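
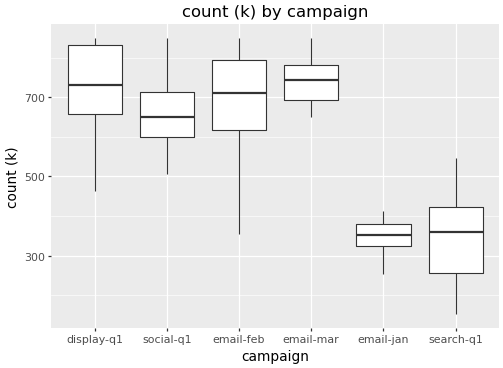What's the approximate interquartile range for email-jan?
Q3 ≈ 400, Q1 ≈ 350; IQR ≈ 50.

≈ 50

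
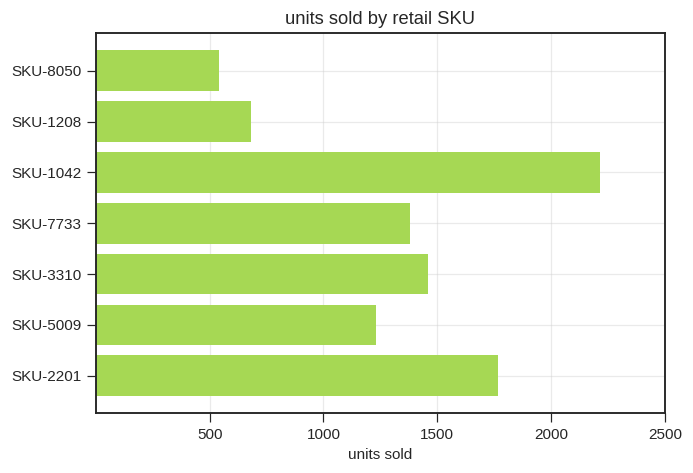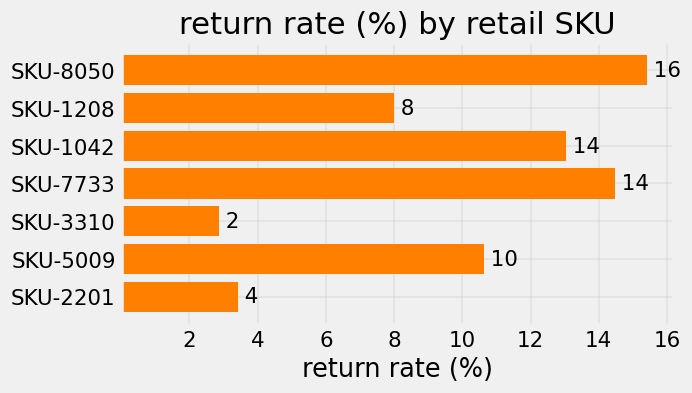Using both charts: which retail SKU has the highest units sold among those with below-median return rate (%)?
SKU-2201

Chart 2 median return rate (%) ≈ 10; below-median retail SKUs: SKU-1208, SKU-3310, SKU-2201. Among those, SKU-2201 has the highest units sold (≈ 2000).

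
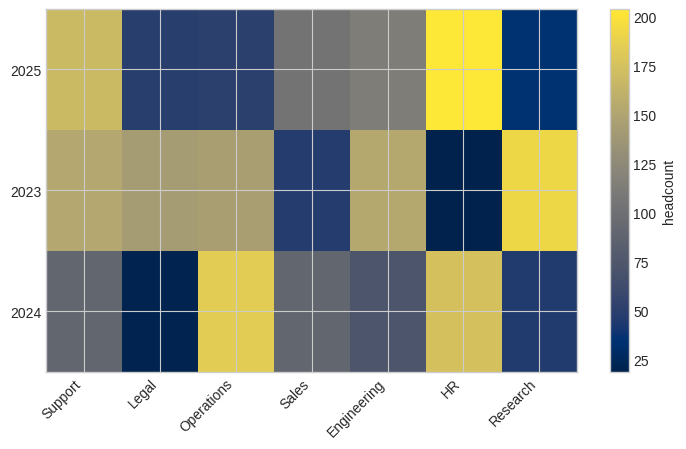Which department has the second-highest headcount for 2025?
Top 3 for 2025: HR ≈ 200, Support ≈ 160, Engineering ≈ 120.

Support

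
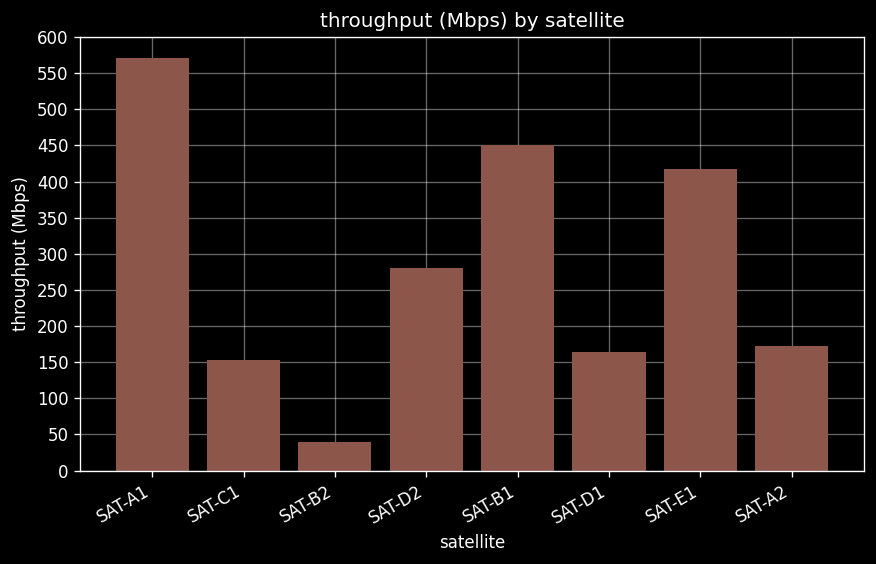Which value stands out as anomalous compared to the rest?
SAT-A1 ≈ 550; the rest sit between ≈ 50 and ≈ 450.

SAT-A1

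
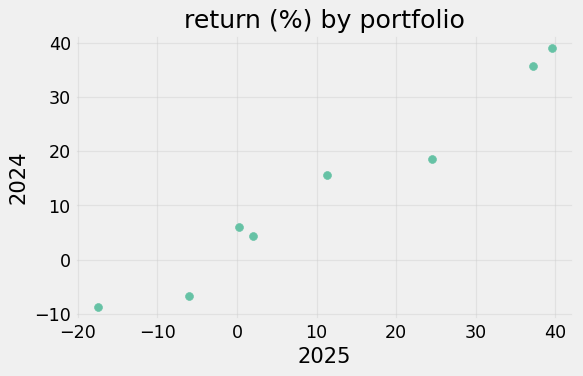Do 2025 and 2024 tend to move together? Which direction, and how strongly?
Points are positively correlated; strong (|r| ≈ 1.0).

positive, strong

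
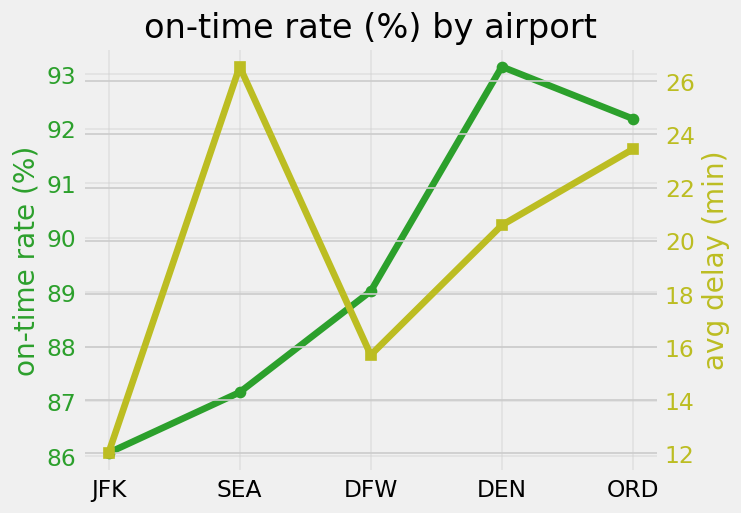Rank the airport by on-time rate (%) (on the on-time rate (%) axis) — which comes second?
Top 3 (on the on-time rate (%) axis): DEN ≈ 93, ORD ≈ 92, DFW ≈ 89.

ORD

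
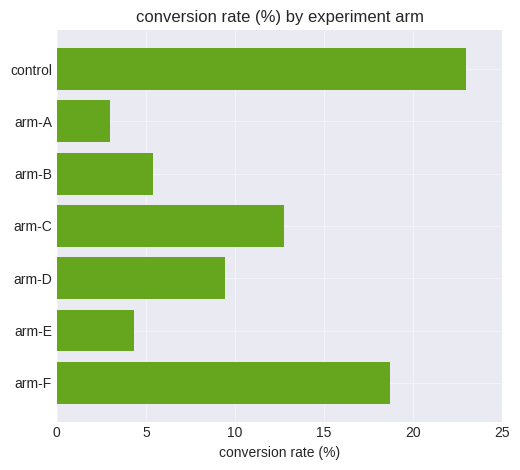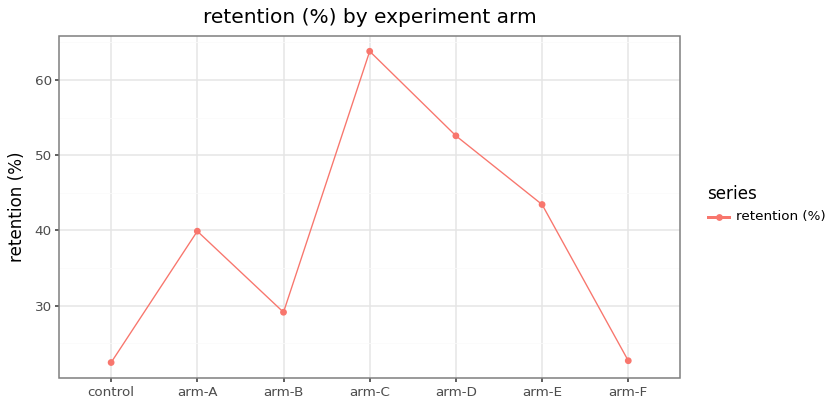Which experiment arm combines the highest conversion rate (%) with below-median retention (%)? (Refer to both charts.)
control

Chart 2 median retention (%) ≈ 40; below-median experiment arms: control, arm-B, arm-F. Among those, control has the highest conversion rate (%) (≈ 25).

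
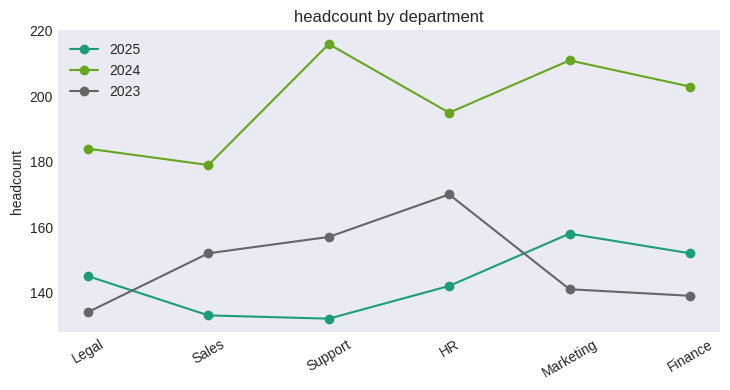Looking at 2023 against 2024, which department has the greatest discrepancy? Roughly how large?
Marketing: 2023 ≈ 140, 2024 ≈ 210 → gap ≈ 70. Next-largest (Finance) is only ≈ 60.

Marketing, ≈ 70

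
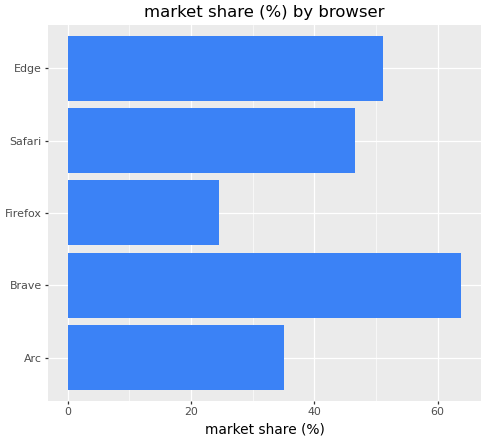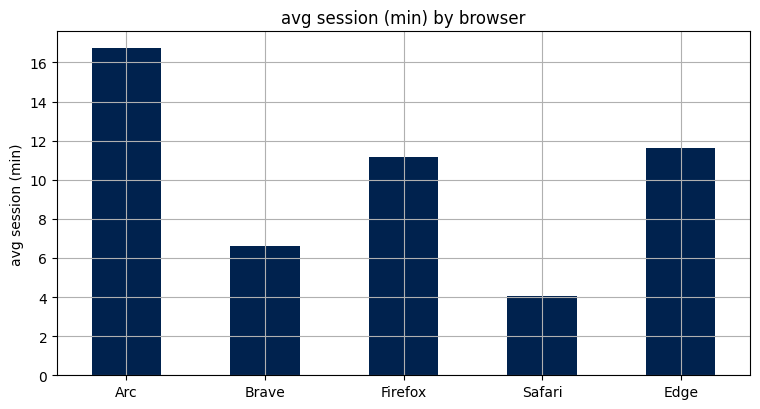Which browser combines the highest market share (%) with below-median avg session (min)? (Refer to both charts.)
Brave

Chart 2 median avg session (min) ≈ 12; below-median browsers: Brave, Safari. Among those, Brave has the highest market share (%) (≈ 60).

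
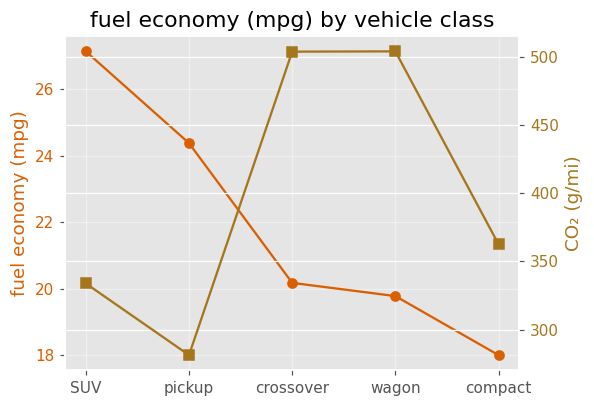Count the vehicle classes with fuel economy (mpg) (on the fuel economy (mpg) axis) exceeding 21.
2

Above 21: SUV, pickup.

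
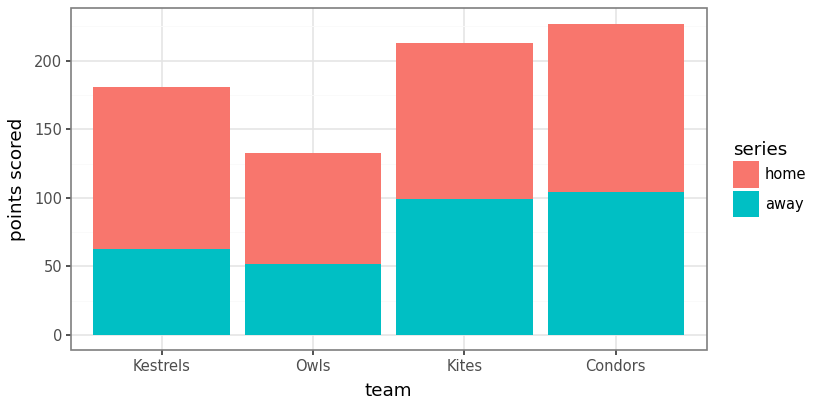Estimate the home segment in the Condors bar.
home top ≈ 220, bottom ≈ 100; segment ≈ 120.

≈ 120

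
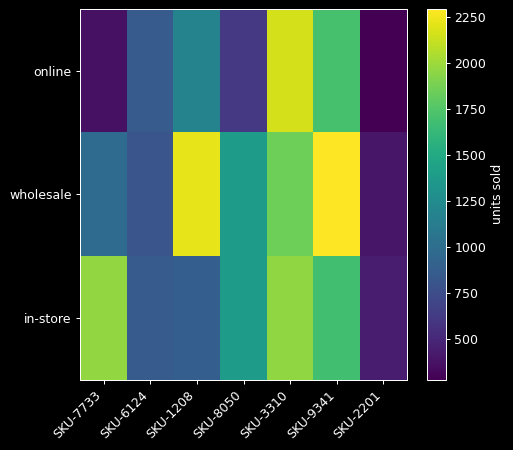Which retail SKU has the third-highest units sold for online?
SKU-1208

Top 4 for online: SKU-3310 ≈ 2200, SKU-9341 ≈ 1800, SKU-1208 ≈ 1200, SKU-6124 ≈ 800.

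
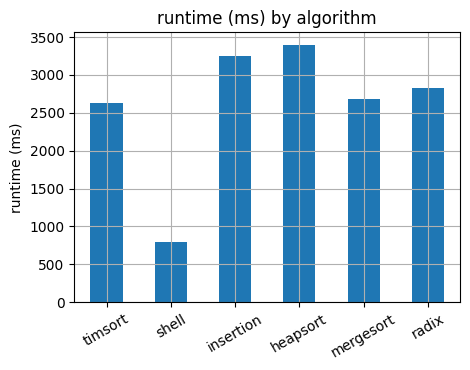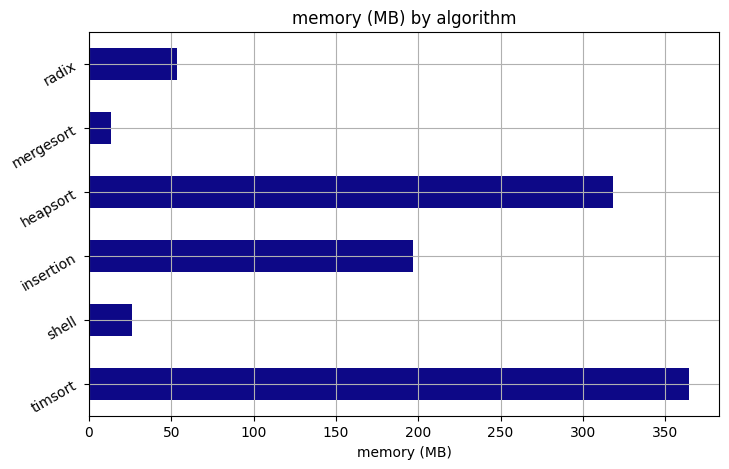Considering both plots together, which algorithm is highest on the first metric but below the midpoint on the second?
Chart 2 median memory (MB) ≈ 150; below-median algorithms: shell, mergesort, radix. Among those, radix has the highest runtime (ms) (≈ 3000).

radix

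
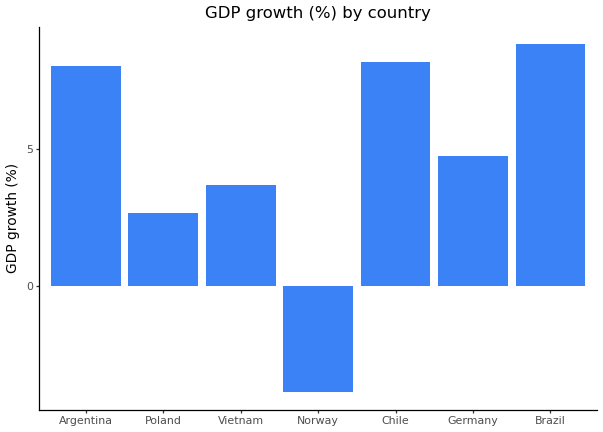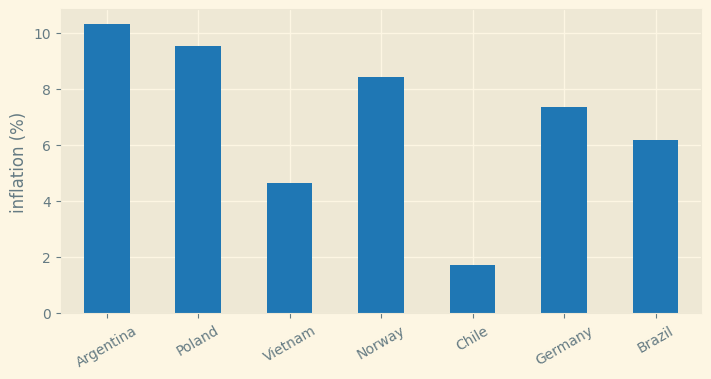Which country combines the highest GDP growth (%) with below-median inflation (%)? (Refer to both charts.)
Chart 2 median inflation (%) ≈ 7; below-median countries: Vietnam, Chile, Brazil. Among those, Brazil has the highest GDP growth (%) (≈ 9).

Brazil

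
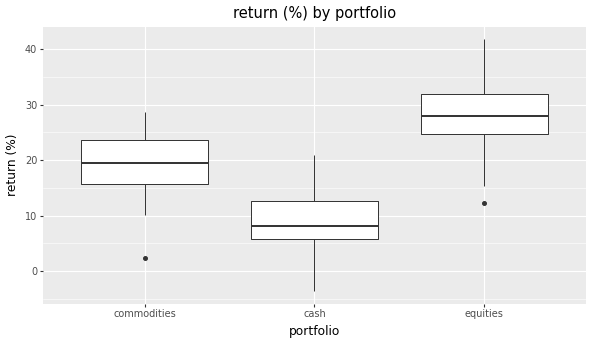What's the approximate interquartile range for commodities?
≈ 8

Q3 ≈ 24, Q1 ≈ 16; IQR ≈ 8.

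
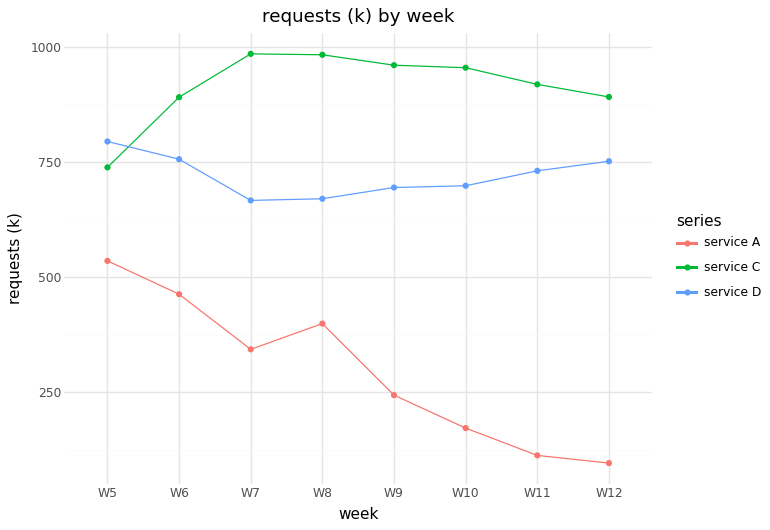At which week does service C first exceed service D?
W5: service C ≈ 700 vs service D ≈ 800 (not yet); W6: service C ≈ 900 vs service D ≈ 800 (first crossover).

W6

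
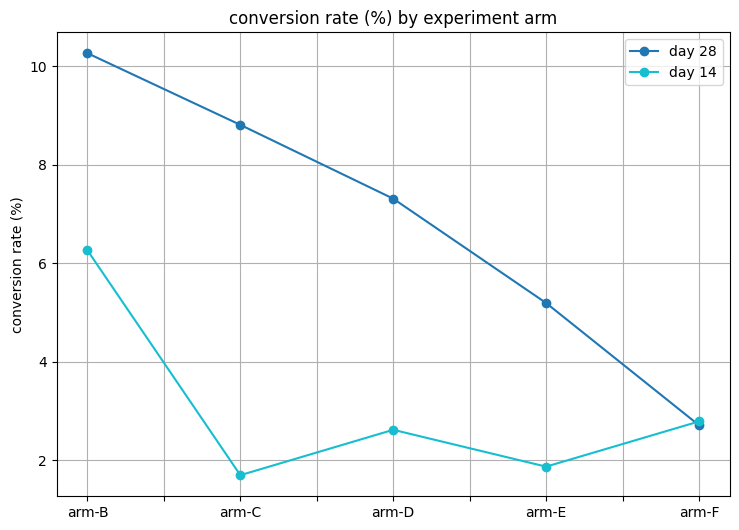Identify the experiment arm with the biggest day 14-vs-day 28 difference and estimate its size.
arm-C, ≈ 7 %

arm-C: day 14 ≈ 2, day 28 ≈ 9 → gap ≈ 7. Next-largest (arm-D) is only ≈ 4.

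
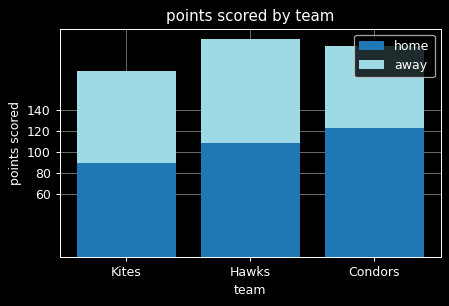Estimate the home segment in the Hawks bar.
≈ 100

home top ≈ 100, bottom ≈ 0; segment ≈ 100.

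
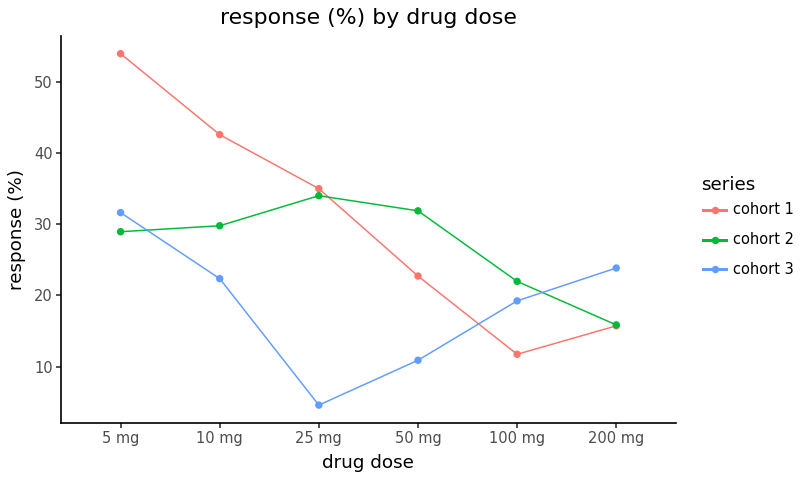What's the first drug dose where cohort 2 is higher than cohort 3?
5 mg: cohort 2 ≈ 30 vs cohort 3 ≈ 30 (not yet); 10 mg: cohort 2 ≈ 30 vs cohort 3 ≈ 20 (first crossover).

10 mg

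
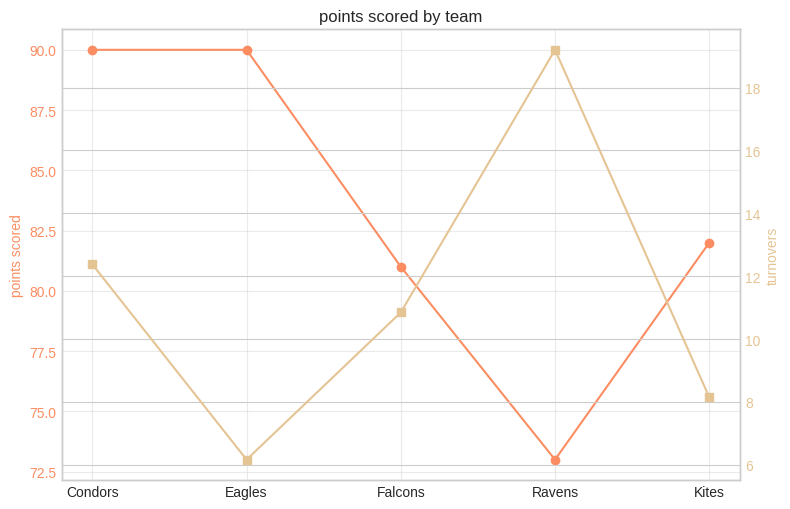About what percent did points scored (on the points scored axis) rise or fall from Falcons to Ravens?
Falcons ≈ 80, Ravens ≈ 72; (72 − 80) / 80 ≈ -10%.

≈ -10%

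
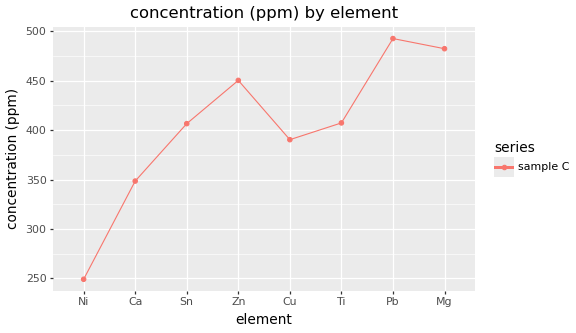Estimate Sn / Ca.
Sn ≈ 400, Ca ≈ 350; 400/350 ≈ 1.14.

≈ 1.14×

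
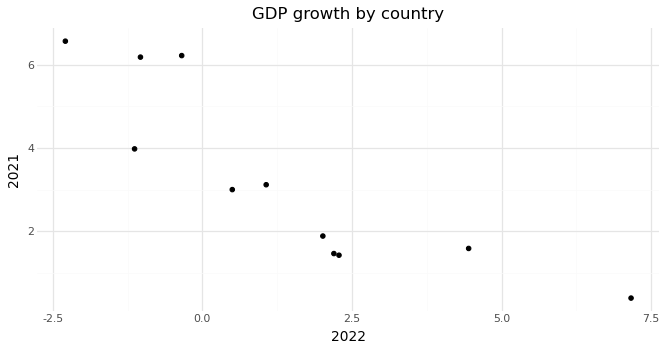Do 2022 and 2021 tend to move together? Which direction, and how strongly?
negative, strong

Points are negatively correlated; strong (|r| ≈ 0.9).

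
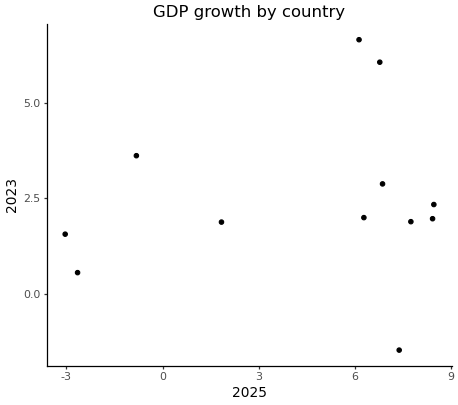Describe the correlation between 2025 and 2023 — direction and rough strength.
Points are roughly uncorrelated; weak (|r| ≈ 0.1).

no clear correlation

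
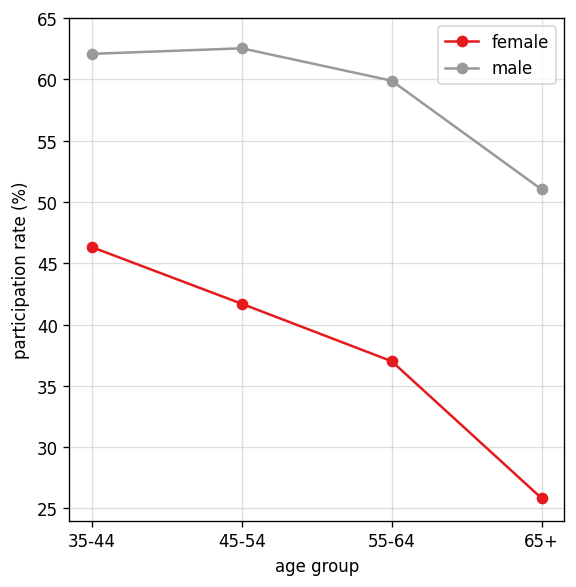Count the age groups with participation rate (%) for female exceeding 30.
Above 30: 35-44, 45-54, 55-64.

3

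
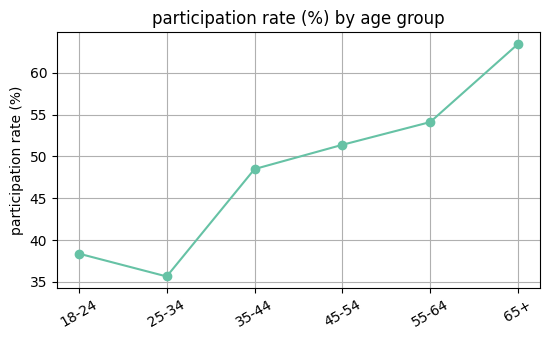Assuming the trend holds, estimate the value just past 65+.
Last three: 50, 55, 65 → slope ≈ 7.5/step → next ≈ 72.5.

≈ 72.5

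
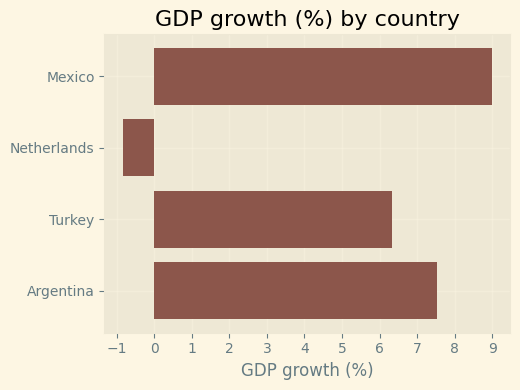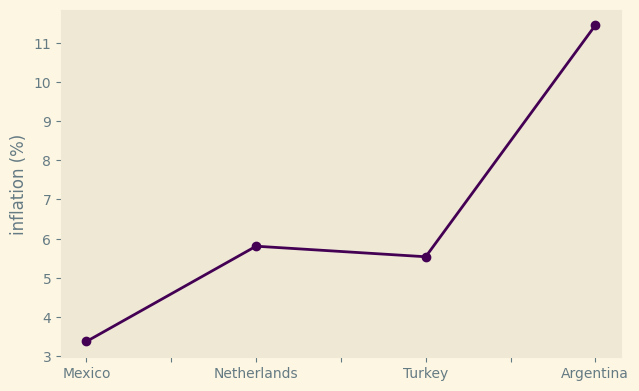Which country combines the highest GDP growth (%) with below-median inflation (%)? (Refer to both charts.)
Chart 2 median inflation (%) ≈ 6; below-median countries: Mexico, Turkey. Among those, Mexico has the highest GDP growth (%) (≈ 9).

Mexico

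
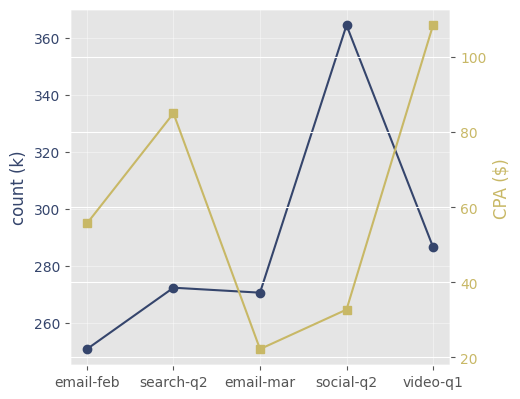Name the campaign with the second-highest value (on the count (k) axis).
video-q1

Top 3 (on the count (k) axis): social-q2 ≈ 360, video-q1 ≈ 290, search-q2 ≈ 270.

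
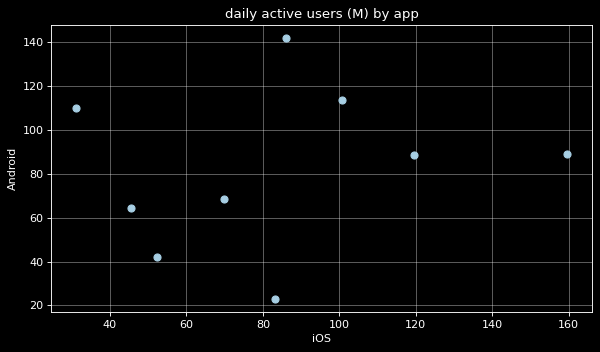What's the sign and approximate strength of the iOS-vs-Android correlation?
Points are roughly uncorrelated; weak (|r| ≈ 0.2).

no clear correlation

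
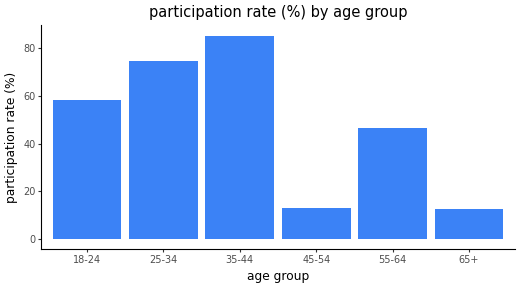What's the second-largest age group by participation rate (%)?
25-34

Top 3: 35-44 ≈ 90, 25-34 ≈ 70, 18-24 ≈ 60.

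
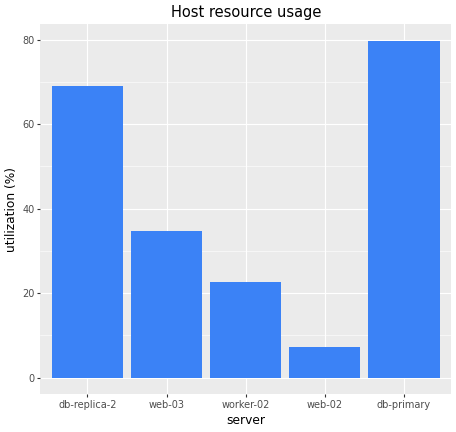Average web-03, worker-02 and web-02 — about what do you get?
(30 + 20 + 10) / 3 ≈ 20.

≈ 20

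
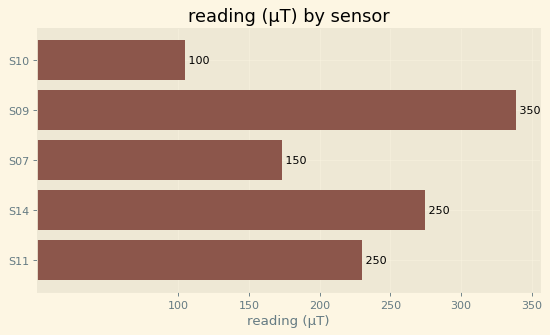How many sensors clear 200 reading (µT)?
3

Above 200: S09, S14, S11.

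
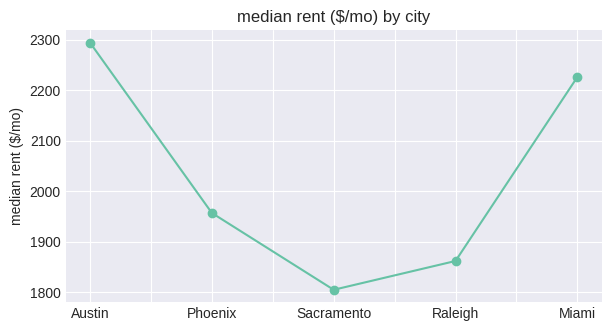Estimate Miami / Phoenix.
≈ 1.15×

Miami ≈ 2250, Phoenix ≈ 1950; 2250/1950 ≈ 1.15.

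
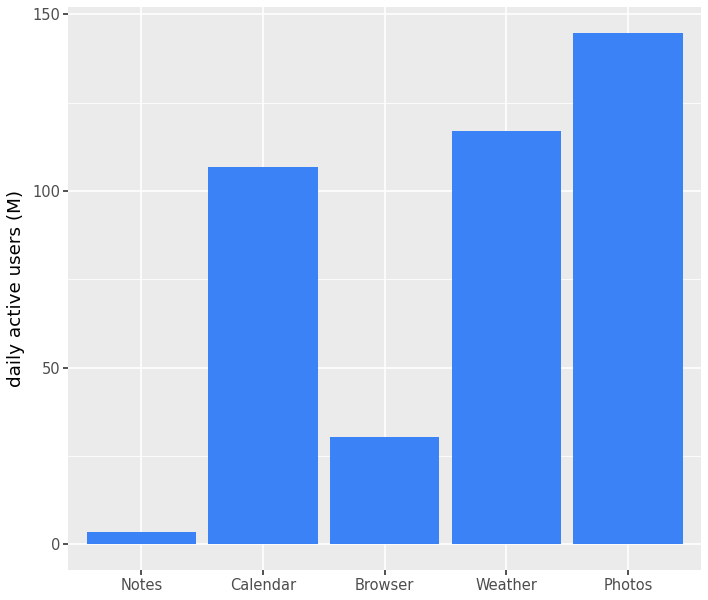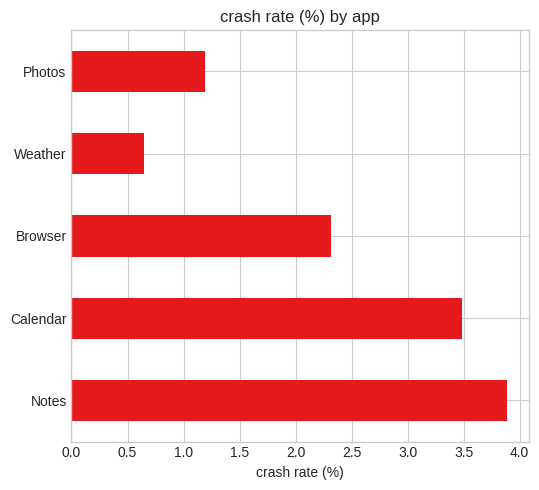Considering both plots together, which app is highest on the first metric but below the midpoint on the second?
Chart 2 median crash rate (%) ≈ 2.5; below-median apps: Weather, Photos. Among those, Photos has the highest daily active users (M) (≈ 140).

Photos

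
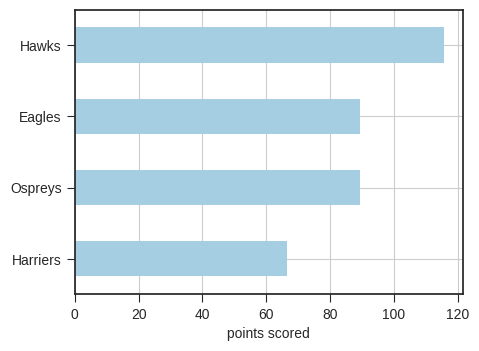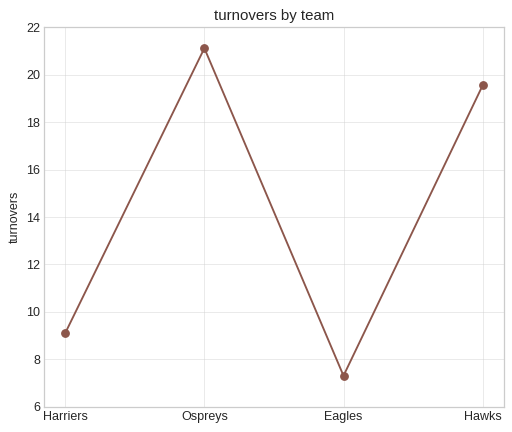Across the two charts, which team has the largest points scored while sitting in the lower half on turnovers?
Eagles

Chart 2 median turnovers ≈ 14; below-median teams: Harriers, Eagles. Among those, Eagles has the highest points scored (≈ 80).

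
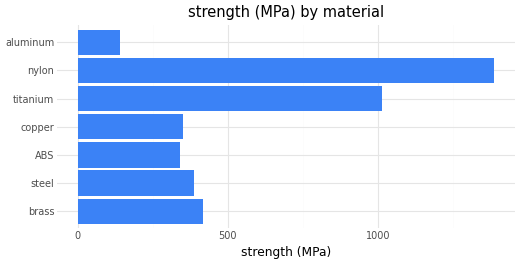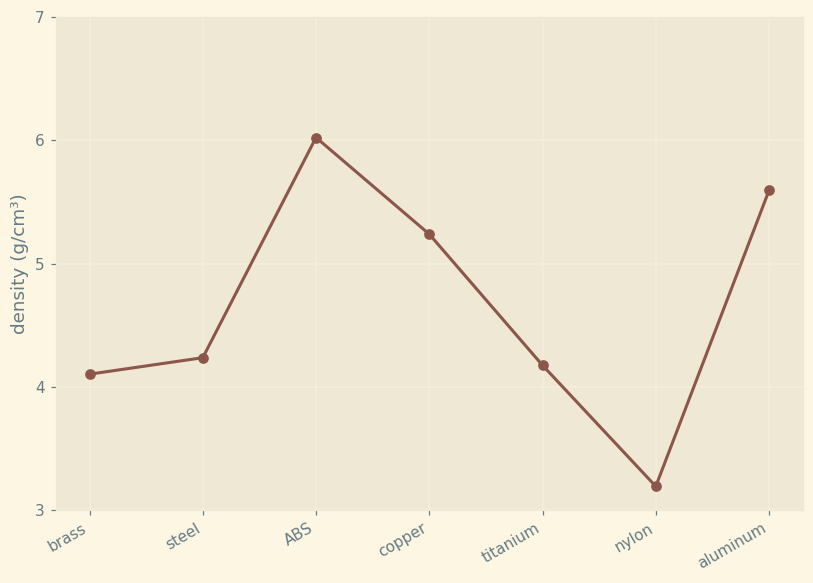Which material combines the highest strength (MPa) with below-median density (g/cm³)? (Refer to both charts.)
nylon

Chart 2 median density (g/cm³) ≈ 4; below-median materials: brass, titanium, nylon. Among those, nylon has the highest strength (MPa) (≈ 1400).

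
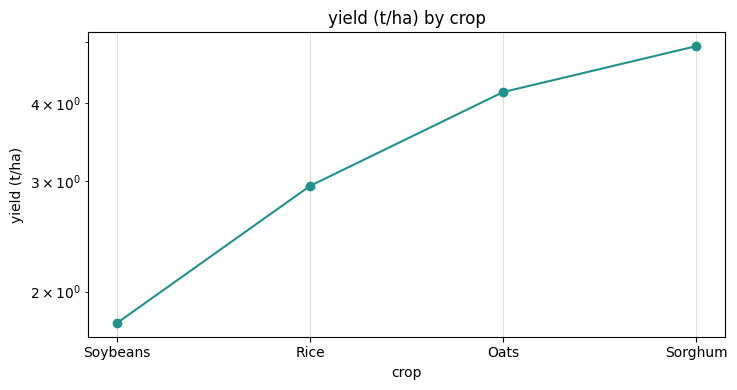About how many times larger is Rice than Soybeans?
≈ 1.5×

Rice ≈ 3.0, Soybeans ≈ 2.0; 3.0/2.0 ≈ 1.5.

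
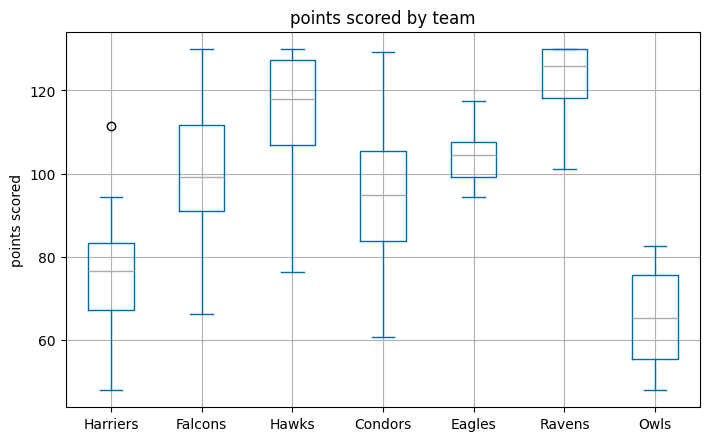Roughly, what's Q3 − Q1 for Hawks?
Q3 ≈ 125, Q1 ≈ 105; IQR ≈ 20.

≈ 20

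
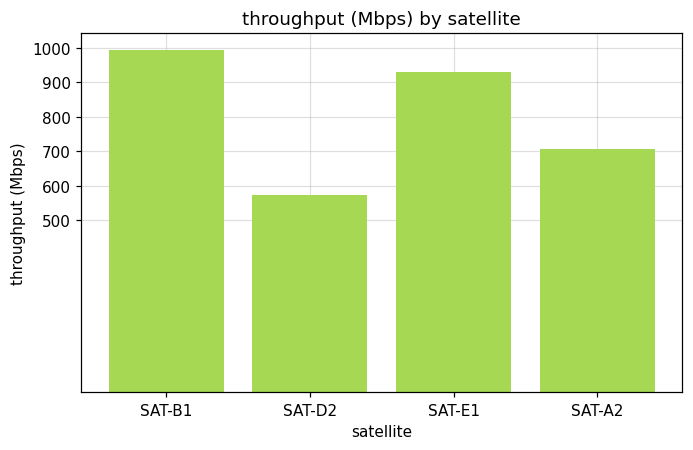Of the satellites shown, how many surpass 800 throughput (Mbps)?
2

Above 800: SAT-B1, SAT-E1.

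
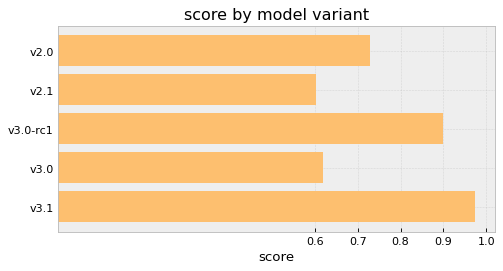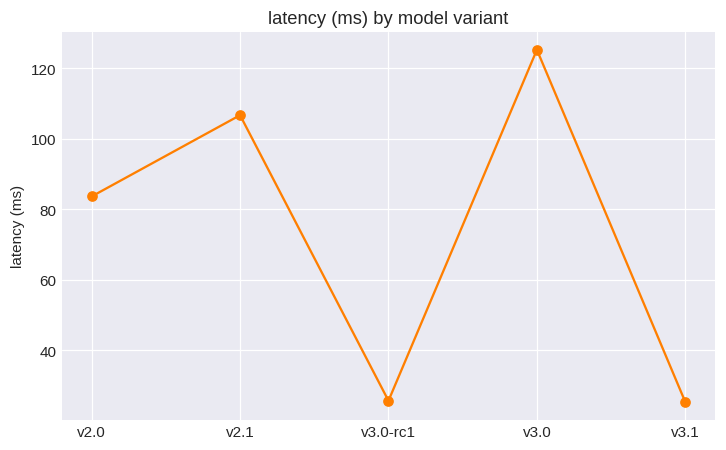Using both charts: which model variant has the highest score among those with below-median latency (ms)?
v3.1

Chart 2 median latency (ms) ≈ 80; below-median model variants: v3.0-rc1, v3.1. Among those, v3.1 has the highest score (≈ 1).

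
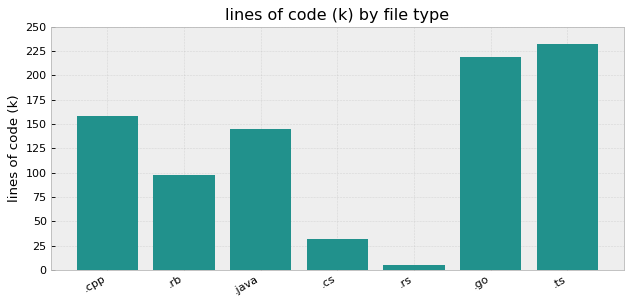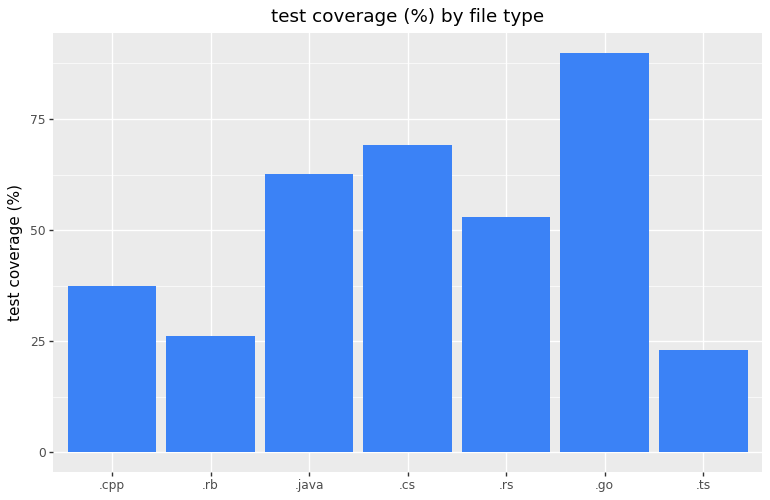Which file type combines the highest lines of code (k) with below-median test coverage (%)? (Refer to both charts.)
Chart 2 median test coverage (%) ≈ 50; below-median file types: .cpp, .rb, .ts. Among those, .ts has the highest lines of code (k) (≈ 225).

.ts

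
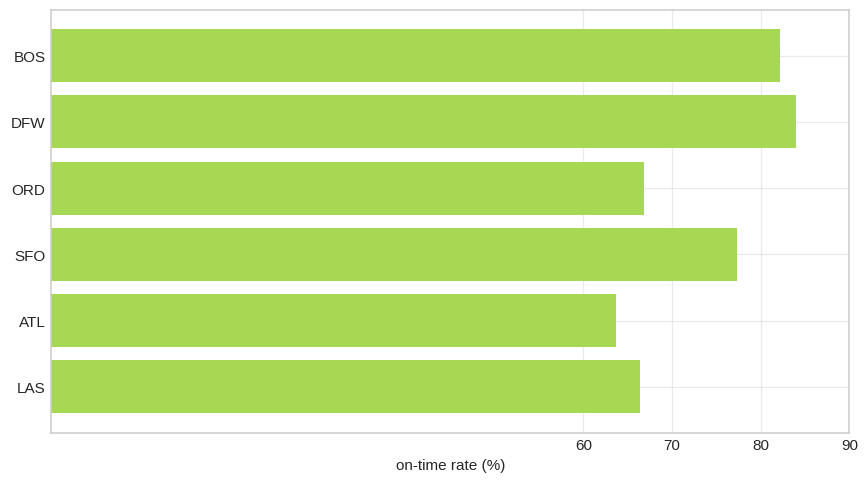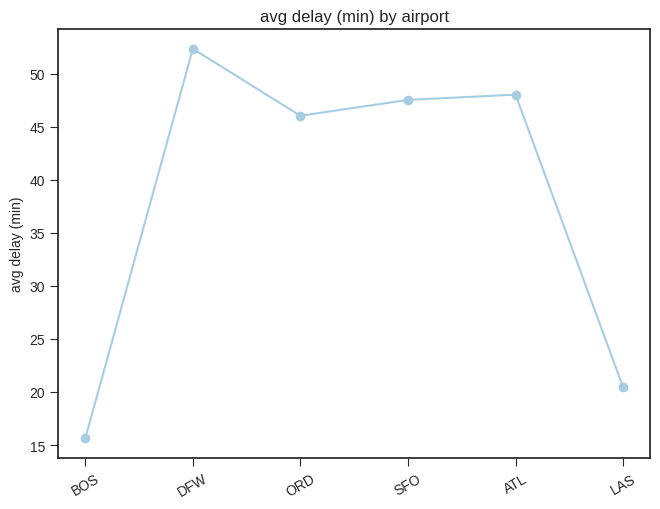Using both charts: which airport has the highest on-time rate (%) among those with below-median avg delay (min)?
Chart 2 median avg delay (min) ≈ 45; below-median airports: BOS, ORD, LAS. Among those, BOS has the highest on-time rate (%) (≈ 80).

BOS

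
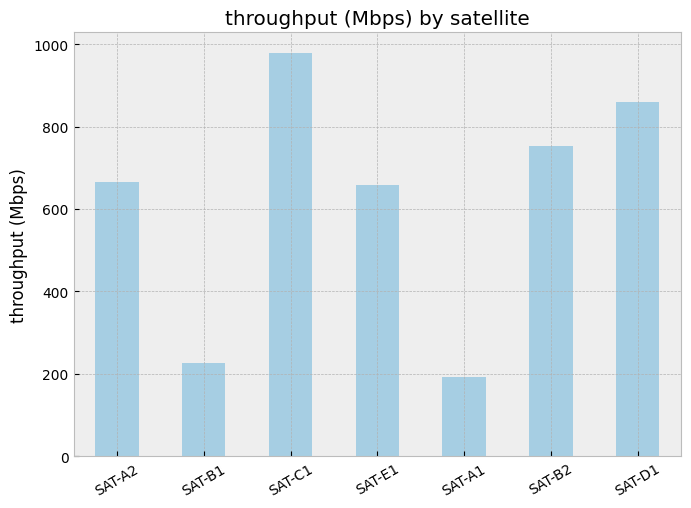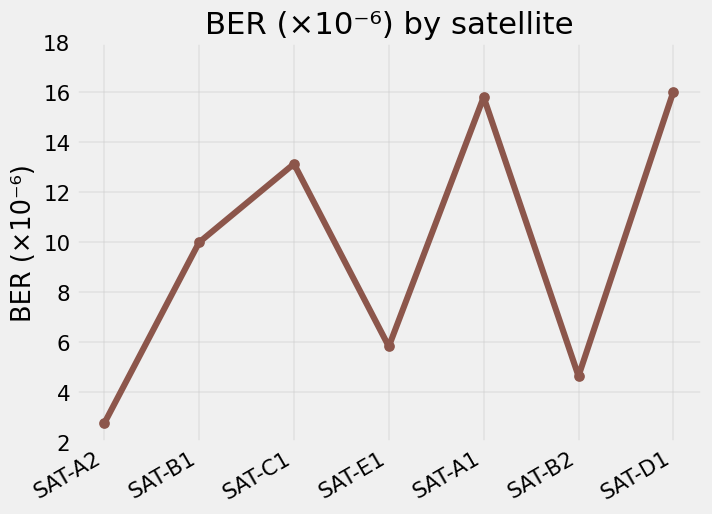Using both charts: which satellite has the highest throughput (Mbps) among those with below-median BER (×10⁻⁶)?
SAT-B2

Chart 2 median BER (×10⁻⁶) ≈ 10; below-median satellites: SAT-A2, SAT-E1, SAT-B2. Among those, SAT-B2 has the highest throughput (Mbps) (≈ 800).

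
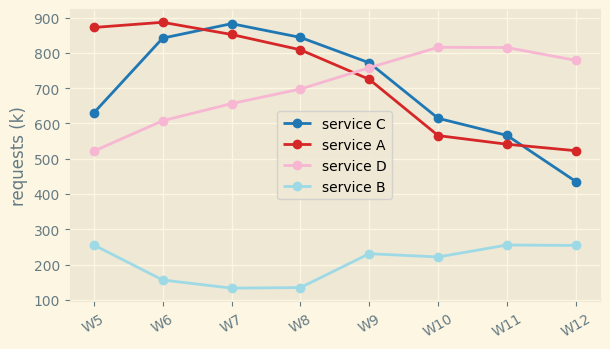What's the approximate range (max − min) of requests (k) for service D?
≈ 300

Max W10 ≈ 800, min W5 ≈ 500; range ≈ 300.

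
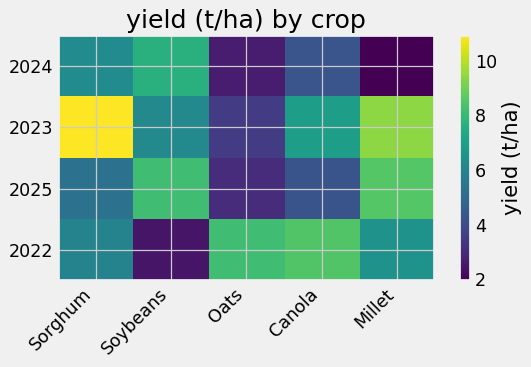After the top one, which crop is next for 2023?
Top 3 for 2023: Sorghum ≈ 11, Millet ≈ 9, Canola ≈ 7.

Millet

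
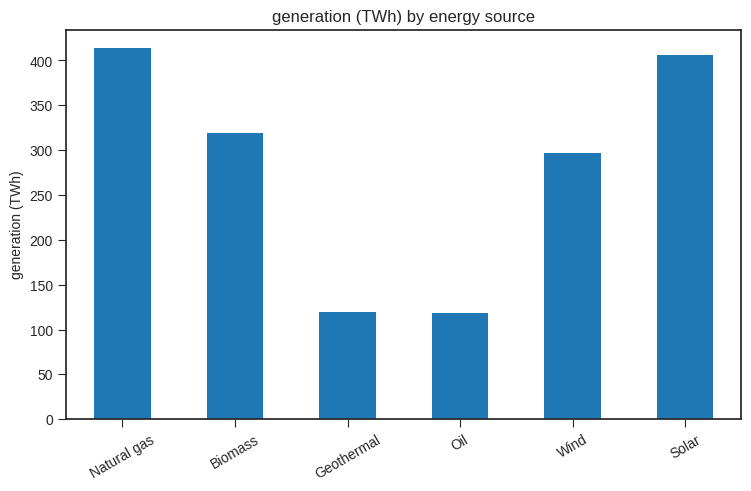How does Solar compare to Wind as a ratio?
≈ 1.33×

Solar ≈ 400, Wind ≈ 300; 400/300 ≈ 1.33.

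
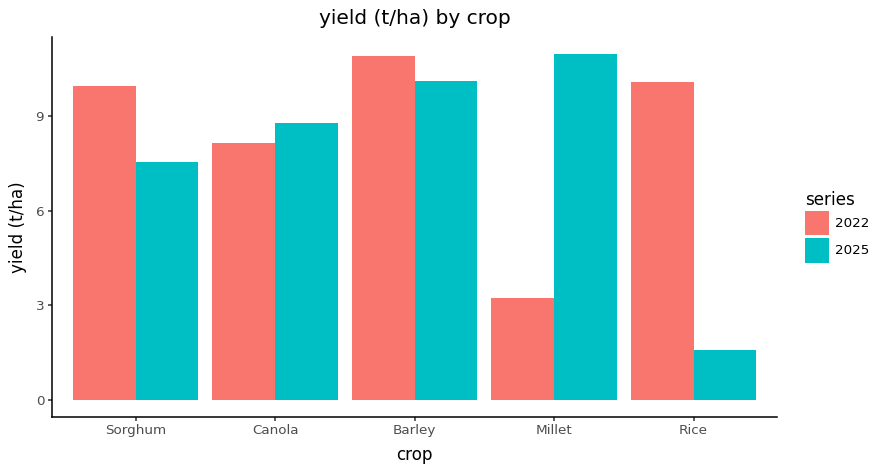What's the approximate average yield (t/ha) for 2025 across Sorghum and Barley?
(8 + 10) / 2 ≈ 9.

≈ 9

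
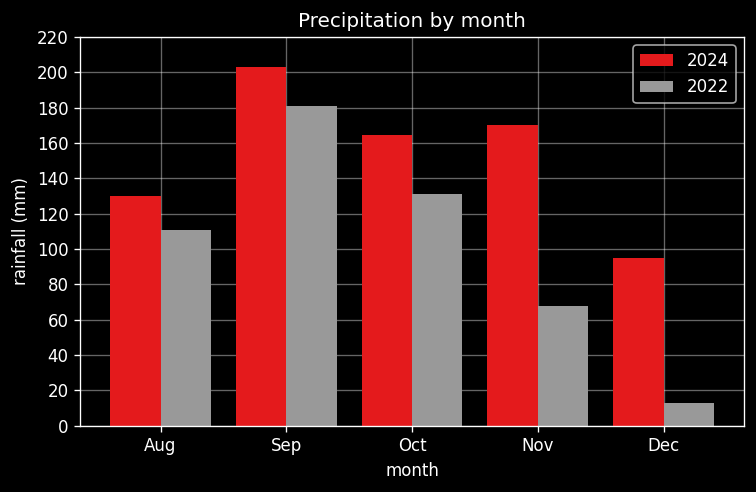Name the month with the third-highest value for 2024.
Top 4 for 2024: Sep ≈ 200, Nov ≈ 180, Oct ≈ 160, Aug ≈ 120.

Oct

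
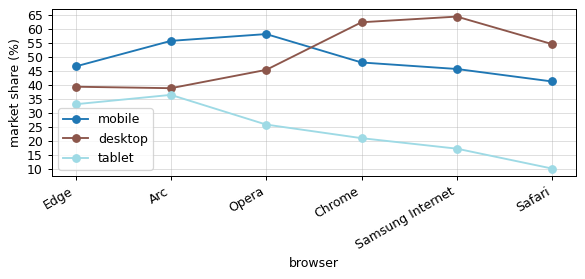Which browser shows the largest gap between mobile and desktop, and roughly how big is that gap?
Samsung Internet: mobile ≈ 45, desktop ≈ 65 → gap ≈ 20. Next-largest (Arc) is only ≈ 15.

Samsung Internet, ≈ 20 %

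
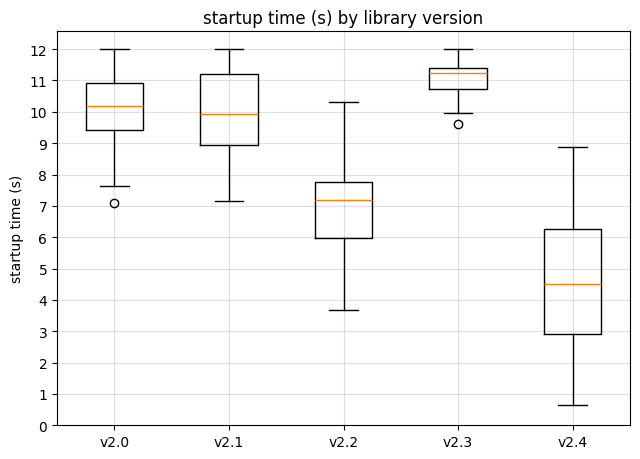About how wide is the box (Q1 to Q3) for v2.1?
≈ 2

Q3 ≈ 11, Q1 ≈ 9; IQR ≈ 2.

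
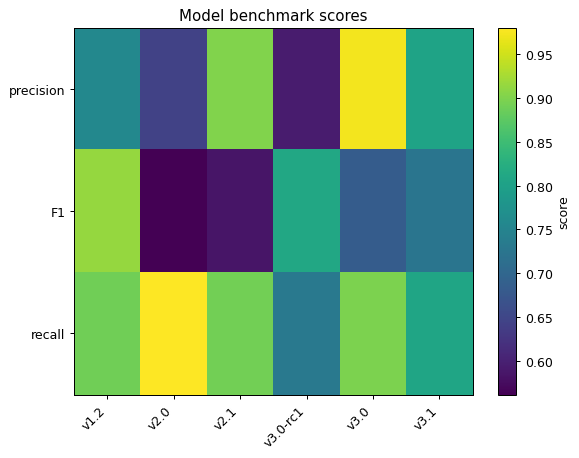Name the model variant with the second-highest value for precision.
Top 3 for precision: v3.0 ≈ 0.95, v2.1 ≈ 0.90, v3.1 ≈ 0.80.

v2.1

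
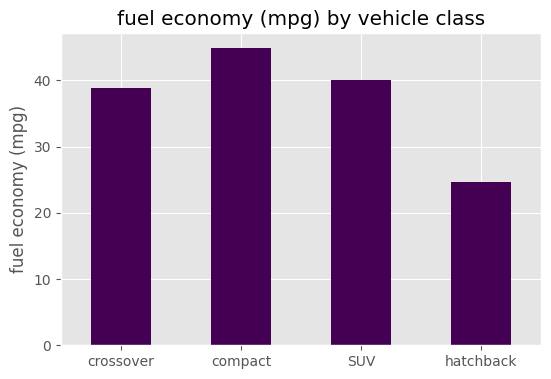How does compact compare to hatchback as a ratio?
≈ 1.8×

compact ≈ 45, hatchback ≈ 25; 45/25 ≈ 1.8.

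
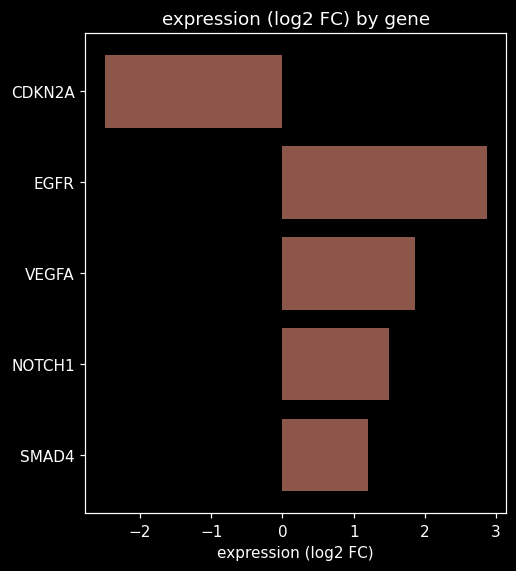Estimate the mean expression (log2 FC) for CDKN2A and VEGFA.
(-2.5 + 2.0) / 2 ≈ -0.25.

≈ -0.25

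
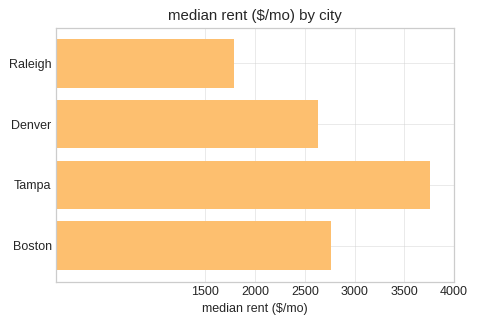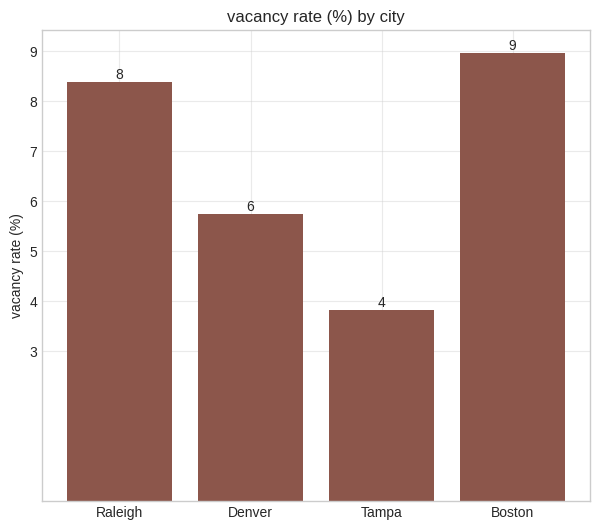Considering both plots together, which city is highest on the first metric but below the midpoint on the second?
Chart 2 median vacancy rate (%) ≈ 7; below-median cities: Denver, Tampa. Among those, Tampa has the highest median rent ($/mo) (≈ 4000).

Tampa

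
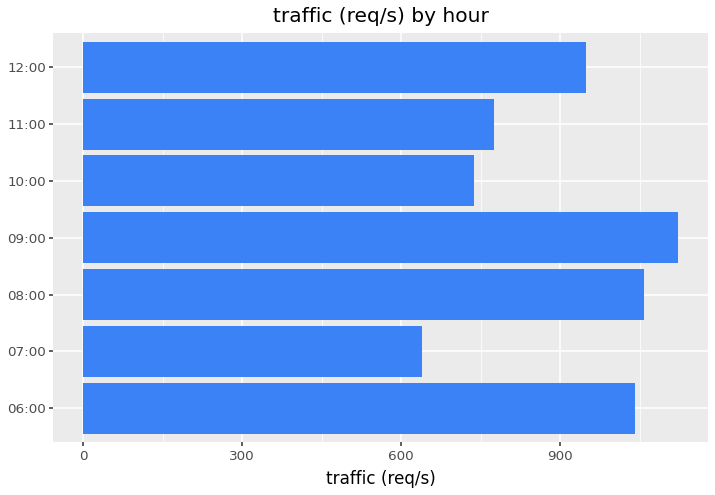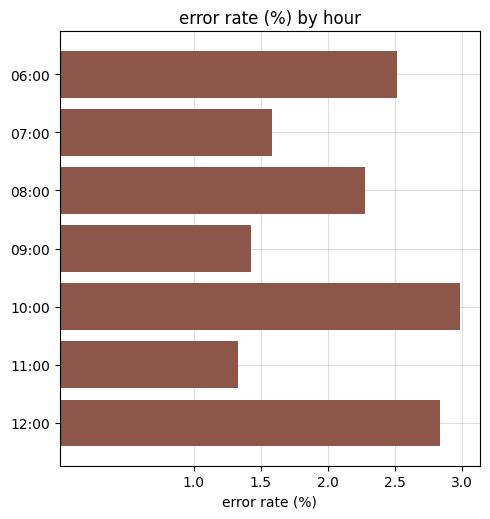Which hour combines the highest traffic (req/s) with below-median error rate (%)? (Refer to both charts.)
Chart 2 median error rate (%) ≈ 2.5; below-median hours: 07:00, 09:00, 11:00. Among those, 09:00 has the highest traffic (req/s) (≈ 1200).

09:00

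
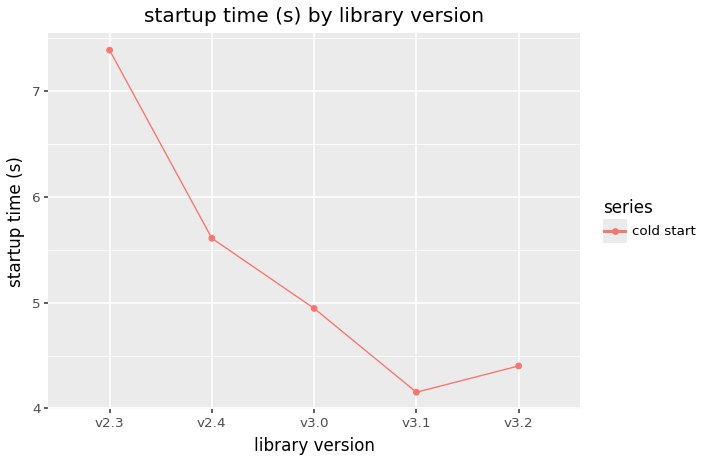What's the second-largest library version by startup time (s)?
Top 3: v2.3 ≈ 7.5, v2.4 ≈ 5.5, v3.0 ≈ 5.0.

v2.4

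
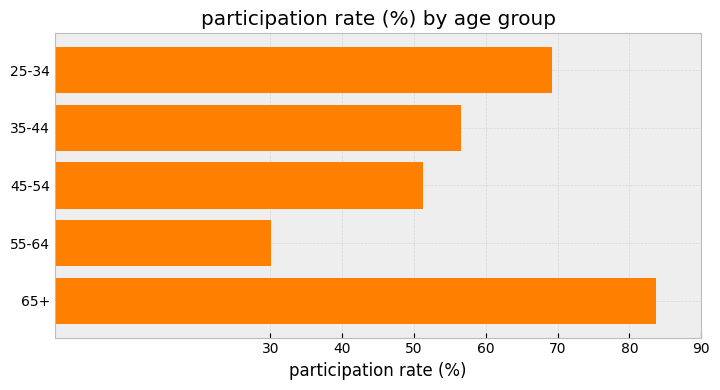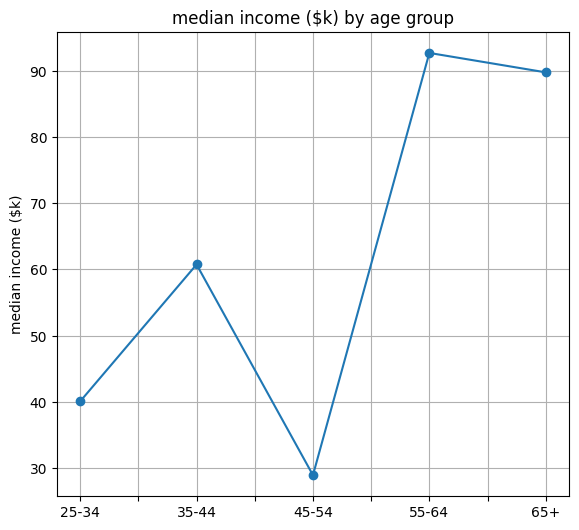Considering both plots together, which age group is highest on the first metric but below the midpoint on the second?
Chart 2 median median income ($k) ≈ 60; below-median age groups: 25-34, 45-54. Among those, 25-34 has the highest participation rate (%) (≈ 70).

25-34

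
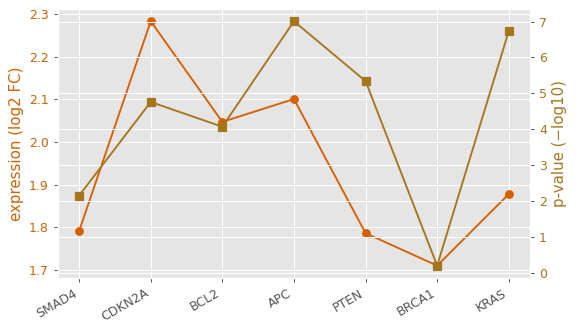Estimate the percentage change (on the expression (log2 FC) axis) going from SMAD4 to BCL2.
≈ +13.9%

SMAD4 ≈ 1.80, BCL2 ≈ 2.05; (2.05 − 1.80) / 1.80 ≈ +13.9%.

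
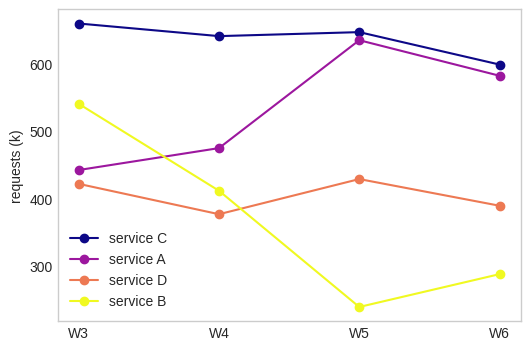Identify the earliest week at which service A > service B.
W3: service A ≈ 450 vs service B ≈ 550 (not yet); W4: service A ≈ 500 vs service B ≈ 400 (first crossover).

W4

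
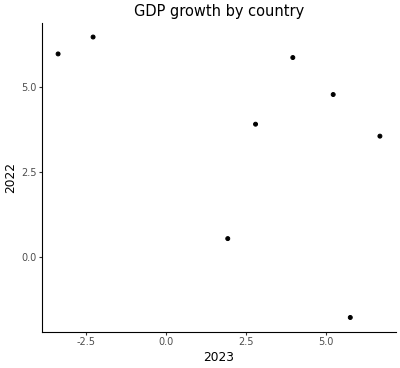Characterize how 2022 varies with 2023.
negative, moderate

Points are negatively correlated; moderate (|r| ≈ 0.5).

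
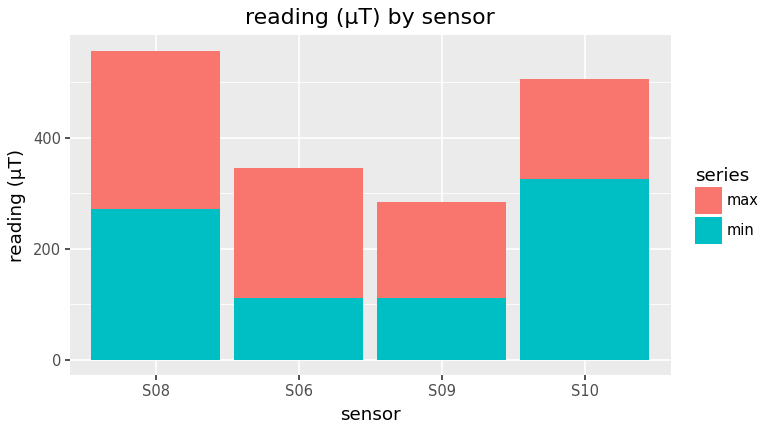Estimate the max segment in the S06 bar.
≈ 250

max top ≈ 350, bottom ≈ 100; segment ≈ 250.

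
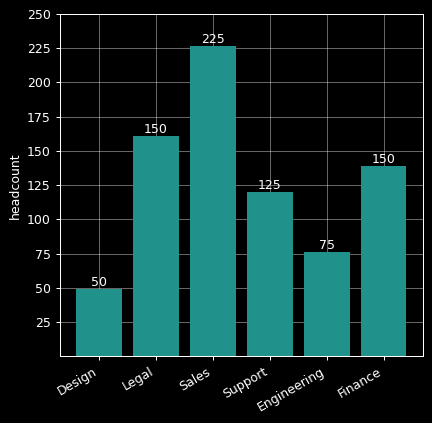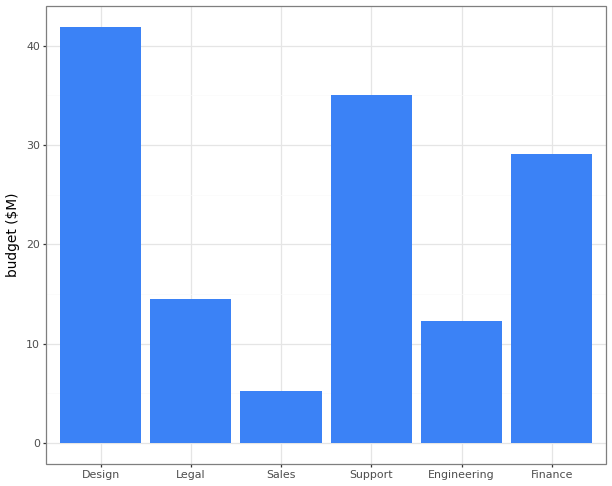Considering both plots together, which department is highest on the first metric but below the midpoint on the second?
Chart 2 median budget ($M) ≈ 20; below-median departments: Legal, Sales, Engineering. Among those, Sales has the highest headcount (≈ 225).

Sales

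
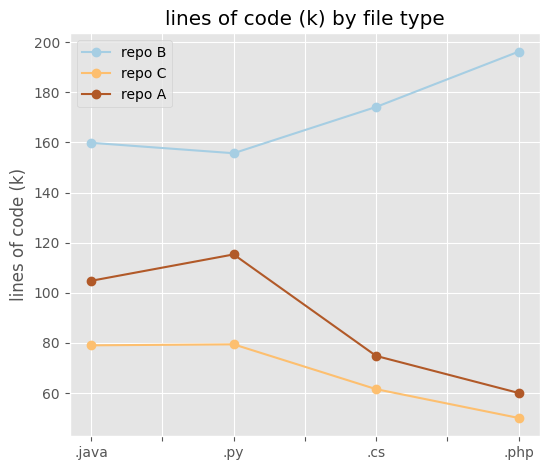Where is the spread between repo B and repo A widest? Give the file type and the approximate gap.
.php: repo B ≈ 200, repo A ≈ 60 → gap ≈ 140. Next-largest (.cs) is only ≈ 100.

.php, ≈ 140 k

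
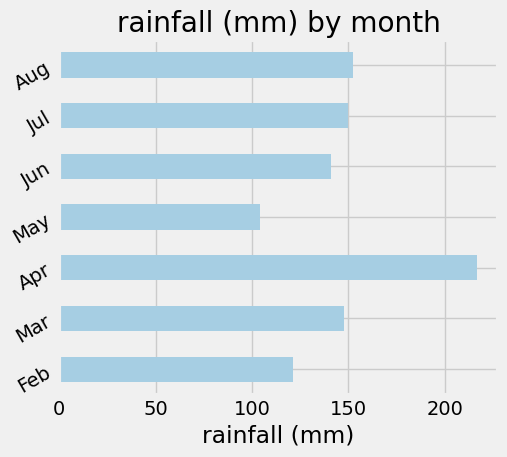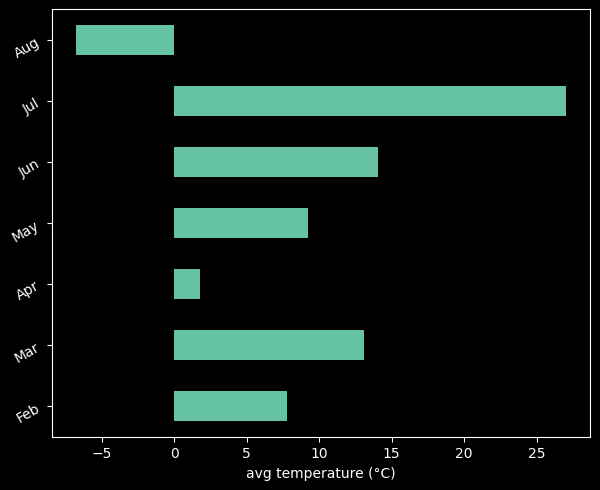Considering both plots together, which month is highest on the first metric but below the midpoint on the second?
Apr

Chart 2 median avg temperature (°C) ≈ 10; below-median months: Feb, Apr, Aug. Among those, Apr has the highest rainfall (mm) (≈ 220).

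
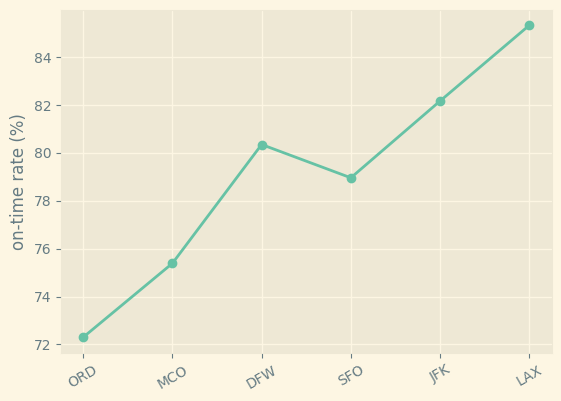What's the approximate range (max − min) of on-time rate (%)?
≈ 14

Max LAX ≈ 86, min ORD ≈ 72; range ≈ 14.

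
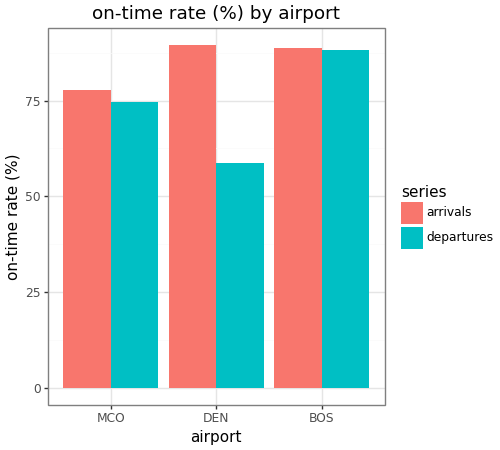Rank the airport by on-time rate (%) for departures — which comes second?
Top 3 for departures: BOS ≈ 90, MCO ≈ 70, DEN ≈ 60.

MCO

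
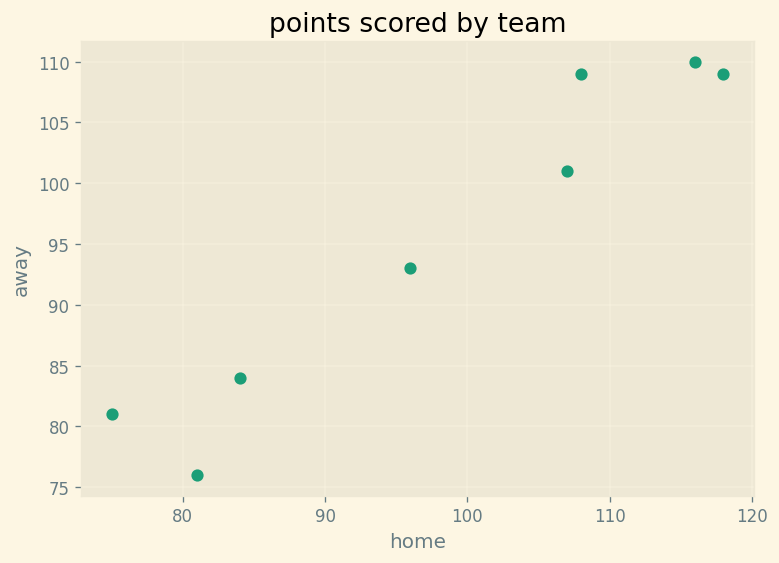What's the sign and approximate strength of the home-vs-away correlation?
Points are positively correlated; strong (|r| ≈ 1.0).

positive, strong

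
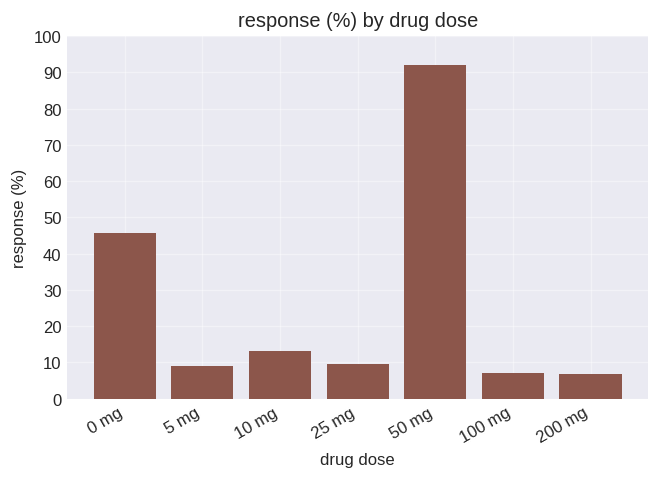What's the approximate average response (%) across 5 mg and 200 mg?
(10 + 10) / 2 ≈ 10.

≈ 10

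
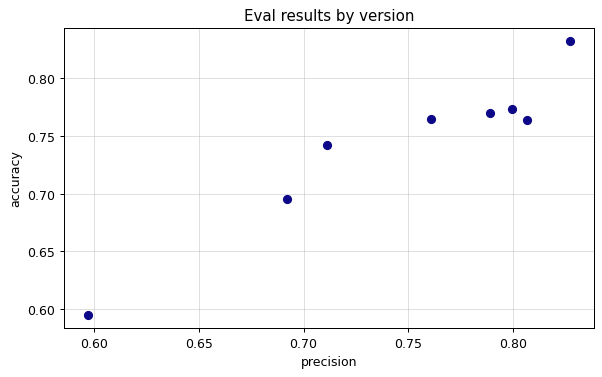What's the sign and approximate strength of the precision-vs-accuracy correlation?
Points are positively correlated; strong (|r| ≈ 1.0).

positive, strong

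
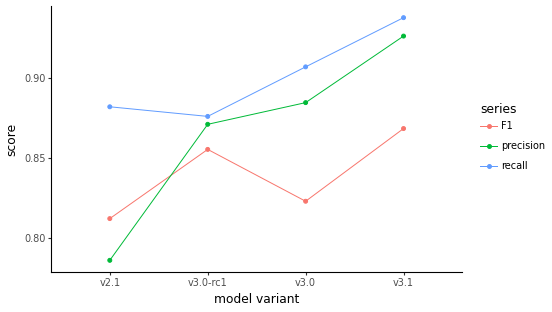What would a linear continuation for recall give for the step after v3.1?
Last three: 0.88, 0.90, 0.94 → slope ≈ 0.03/step → next ≈ 0.97.

≈ 0.97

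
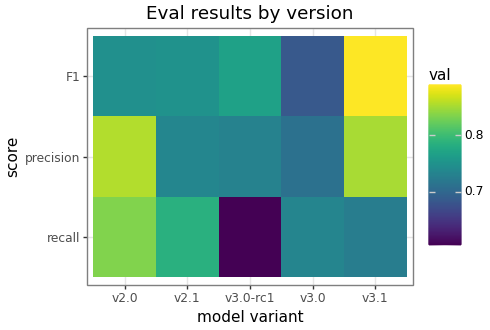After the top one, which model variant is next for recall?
Top 3 for recall: v2.0 ≈ 0.85, v2.1 ≈ 0.80, v3.0 ≈ 0.75.

v2.1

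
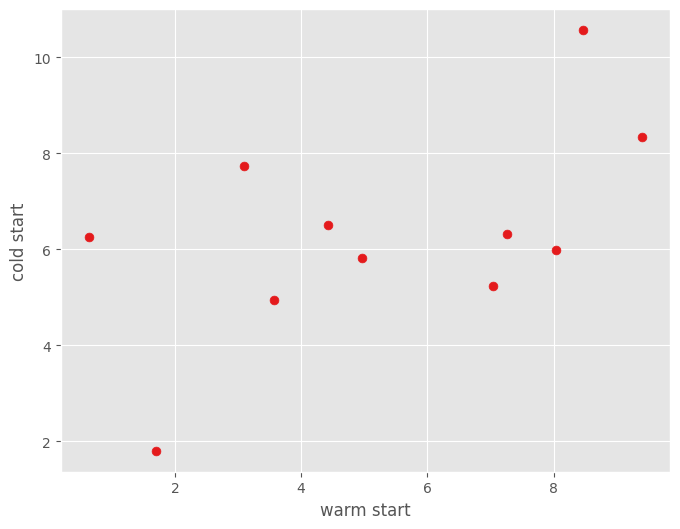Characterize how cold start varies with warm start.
positive, moderate

Points are positively correlated; moderate (|r| ≈ 0.5).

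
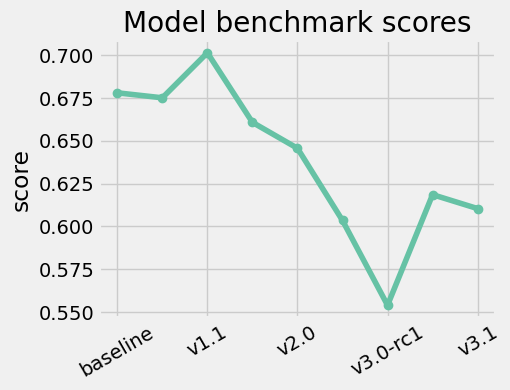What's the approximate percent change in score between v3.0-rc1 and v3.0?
v3.0-rc1 ≈ 0.56, v3.0 ≈ 0.62; (0.62 − 0.56) / 0.56 ≈ +10.7%.

≈ +10.7%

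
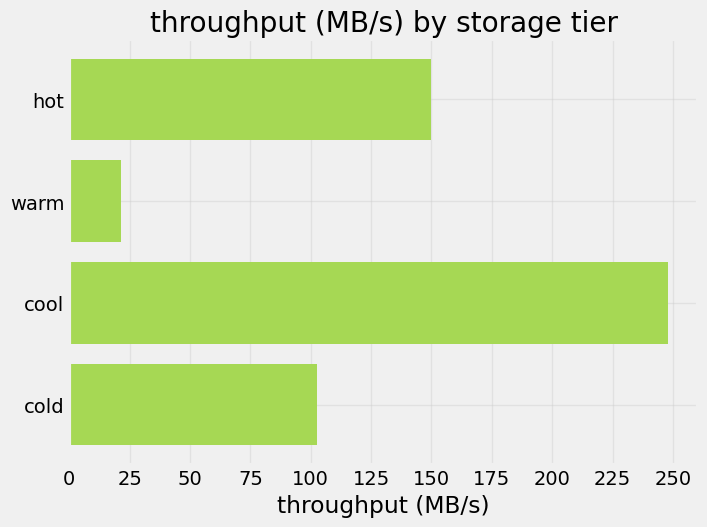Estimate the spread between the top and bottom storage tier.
Max cool ≈ 250, min warm ≈ 25; range ≈ 225.

≈ 225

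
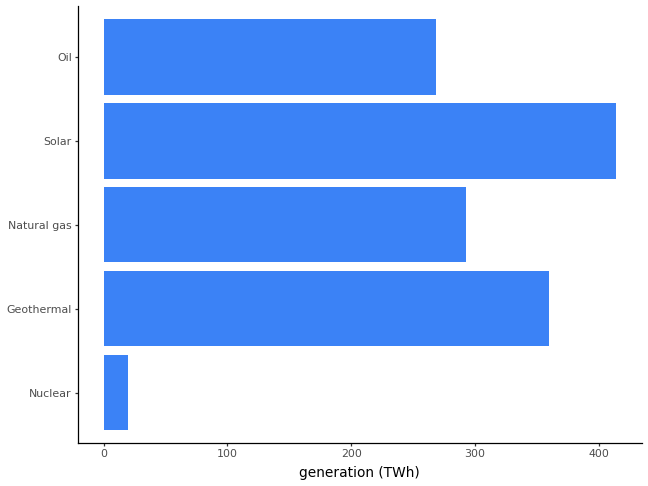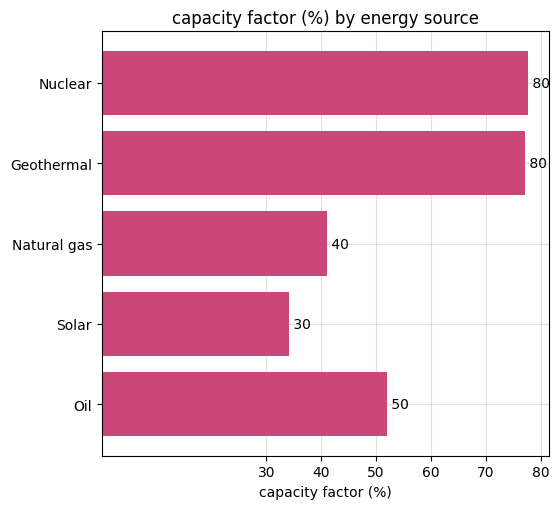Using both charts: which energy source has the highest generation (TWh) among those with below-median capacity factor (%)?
Chart 2 median capacity factor (%) ≈ 50; below-median energy sources: Natural gas, Solar. Among those, Solar has the highest generation (TWh) (≈ 400).

Solar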